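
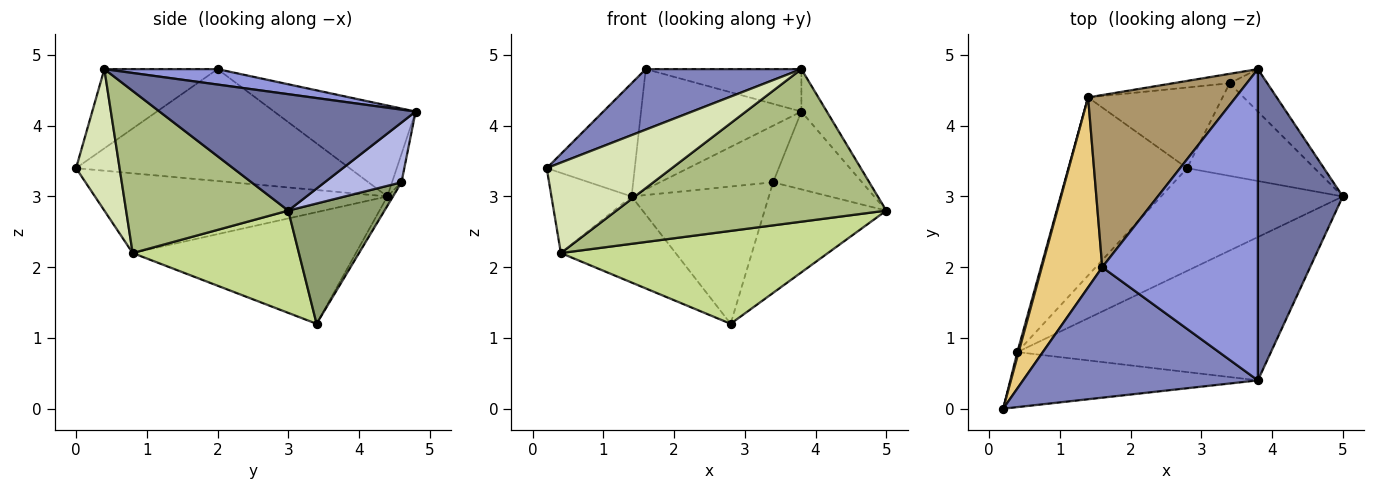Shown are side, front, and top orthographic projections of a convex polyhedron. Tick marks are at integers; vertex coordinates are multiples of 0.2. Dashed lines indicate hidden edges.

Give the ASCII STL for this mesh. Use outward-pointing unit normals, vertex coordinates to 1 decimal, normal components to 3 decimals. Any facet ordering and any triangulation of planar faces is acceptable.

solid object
 facet normal 0.805 0.080 0.587
  outer loop
   vertex 3.8 0.4 4.8
   vertex 5.0 3.0 2.8
   vertex 3.8 4.8 4.2
  endloop
 endfacet
 facet normal -0.293 -0.402 0.867
  outer loop
   vertex 1.6 2.0 4.8
   vertex 0.2 0.0 3.4
   vertex 3.8 0.4 4.8
  endloop
 endfacet
 facet normal 0.098 0.134 0.986
  outer loop
   vertex 1.6 2.0 4.8
   vertex 3.8 0.4 4.8
   vertex 3.8 4.8 4.2
  endloop
 endfacet
 facet normal 0.604 0.700 -0.382
  outer loop
   vertex 3.4 4.6 3.2
   vertex 3.8 4.8 4.2
   vertex 5.0 3.0 2.8
  endloop
 endfacet
 facet normal 0.518 0.656 -0.549
  outer loop
   vertex 3.4 4.6 3.2
   vertex 5.0 3.0 2.8
   vertex 2.8 3.4 1.2
  endloop
 endfacet
 facet normal 0.401 -0.668 -0.627
  outer loop
   vertex 0.4 0.8 2.2
   vertex 5.0 3.0 2.8
   vertex 3.8 0.4 4.8
  endloop
 endfacet
 facet normal 0.385 -0.619 -0.684
  outer loop
   vertex 0.4 0.8 2.2
   vertex 2.8 3.4 1.2
   vertex 5.0 3.0 2.8
  endloop
 endfacet
 facet normal 0.285 -0.819 -0.498
  outer loop
   vertex 0.4 0.8 2.2
   vertex 3.8 0.4 4.8
   vertex 0.2 0.0 3.4
  endloop
 endfacet
 facet normal -0.451 0.511 0.732
  outer loop
   vertex 1.4 4.4 3.0
   vertex 1.6 2.0 4.8
   vertex 3.8 4.8 4.2
  endloop
 endfacet
 facet normal -0.082 0.983 -0.164
  outer loop
   vertex 1.4 4.4 3.0
   vertex 3.8 4.8 4.2
   vertex 3.4 4.6 3.2
  endloop
 endfacet
 facet normal -0.847 0.272 0.457
  outer loop
   vertex 1.4 4.4 3.0
   vertex 0.2 0.0 3.4
   vertex 1.6 2.0 4.8
  endloop
 endfacet
 facet normal -0.964 0.264 0.016
  outer loop
   vertex 1.4 4.4 3.0
   vertex 0.4 0.8 2.2
   vertex 0.2 0.0 3.4
  endloop
 endfacet
 facet normal -0.036 0.862 -0.506
  outer loop
   vertex 1.4 4.4 3.0
   vertex 3.4 4.6 3.2
   vertex 2.8 3.4 1.2
  endloop
 endfacet
 facet normal -0.646 0.332 -0.687
  outer loop
   vertex 1.4 4.4 3.0
   vertex 2.8 3.4 1.2
   vertex 0.4 0.8 2.2
  endloop
 endfacet
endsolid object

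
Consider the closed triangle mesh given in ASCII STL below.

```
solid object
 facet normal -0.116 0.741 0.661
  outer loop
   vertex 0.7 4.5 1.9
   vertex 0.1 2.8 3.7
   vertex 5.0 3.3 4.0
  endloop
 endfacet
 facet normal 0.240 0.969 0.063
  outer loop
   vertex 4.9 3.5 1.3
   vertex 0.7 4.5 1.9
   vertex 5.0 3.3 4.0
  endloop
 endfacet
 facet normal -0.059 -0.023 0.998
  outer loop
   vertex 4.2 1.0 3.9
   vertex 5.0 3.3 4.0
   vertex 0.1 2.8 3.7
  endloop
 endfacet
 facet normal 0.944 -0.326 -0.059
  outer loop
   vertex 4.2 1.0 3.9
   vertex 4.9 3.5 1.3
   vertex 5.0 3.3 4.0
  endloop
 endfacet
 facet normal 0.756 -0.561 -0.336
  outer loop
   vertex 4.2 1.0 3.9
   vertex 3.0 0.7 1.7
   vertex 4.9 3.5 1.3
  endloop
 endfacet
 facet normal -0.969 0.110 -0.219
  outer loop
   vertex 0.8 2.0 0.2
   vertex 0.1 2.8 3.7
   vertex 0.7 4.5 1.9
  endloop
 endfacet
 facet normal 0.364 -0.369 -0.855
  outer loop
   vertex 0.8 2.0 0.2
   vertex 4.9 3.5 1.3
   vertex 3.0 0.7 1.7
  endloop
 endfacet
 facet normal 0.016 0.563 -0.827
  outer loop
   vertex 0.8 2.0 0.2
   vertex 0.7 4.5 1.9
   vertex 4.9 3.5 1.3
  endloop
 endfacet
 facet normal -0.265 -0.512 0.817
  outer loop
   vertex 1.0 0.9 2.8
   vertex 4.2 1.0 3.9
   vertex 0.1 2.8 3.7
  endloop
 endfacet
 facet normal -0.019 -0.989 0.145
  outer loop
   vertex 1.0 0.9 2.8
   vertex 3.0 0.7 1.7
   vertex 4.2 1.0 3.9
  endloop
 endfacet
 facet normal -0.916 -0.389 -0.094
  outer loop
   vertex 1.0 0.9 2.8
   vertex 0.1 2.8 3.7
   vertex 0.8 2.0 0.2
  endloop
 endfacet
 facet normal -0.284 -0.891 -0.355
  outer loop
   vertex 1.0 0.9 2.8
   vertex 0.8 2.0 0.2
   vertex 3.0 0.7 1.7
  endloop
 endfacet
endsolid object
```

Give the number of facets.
12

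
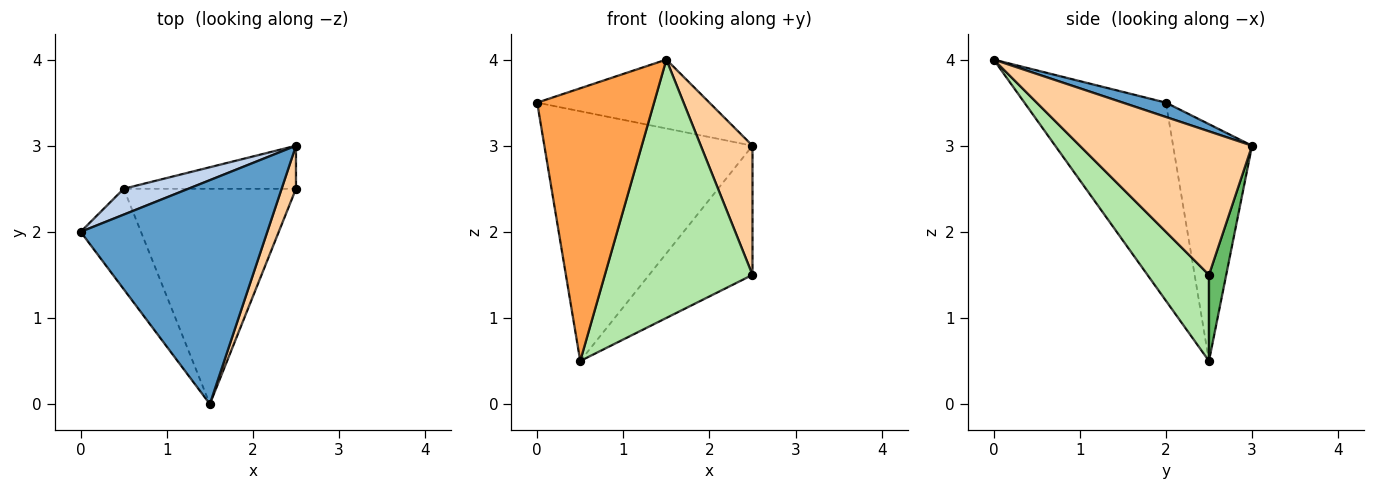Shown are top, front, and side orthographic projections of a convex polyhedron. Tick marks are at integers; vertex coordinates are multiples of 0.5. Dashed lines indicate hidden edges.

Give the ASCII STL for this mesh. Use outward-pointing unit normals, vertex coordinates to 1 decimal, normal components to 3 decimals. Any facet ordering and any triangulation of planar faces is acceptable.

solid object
 facet normal 0.073 0.293 0.953
  outer loop
   vertex 1.5 0.0 4.0
   vertex 2.5 3.0 3.0
   vertex 0.0 2.0 3.5
  endloop
 endfacet
 facet normal -0.353 0.931 0.096
  outer loop
   vertex 0.5 2.5 0.5
   vertex 0.0 2.0 3.5
   vertex 2.5 3.0 3.0
  endloop
 endfacet
 facet normal -0.751 -0.620 -0.228
  outer loop
   vertex 0.5 2.5 0.5
   vertex 1.5 0.0 4.0
   vertex 0.0 2.0 3.5
  endloop
 endfacet
 facet normal 0.953 -0.286 0.095
  outer loop
   vertex 2.5 2.5 1.5
   vertex 2.5 3.0 3.0
   vertex 1.5 0.0 4.0
  endloop
 endfacet
 facet normal 0.156 0.937 -0.312
  outer loop
   vertex 2.5 2.5 1.5
   vertex 0.5 2.5 0.5
   vertex 2.5 3.0 3.0
  endloop
 endfacet
 facet normal 0.305 -0.732 -0.610
  outer loop
   vertex 2.5 2.5 1.5
   vertex 1.5 0.0 4.0
   vertex 0.5 2.5 0.5
  endloop
 endfacet
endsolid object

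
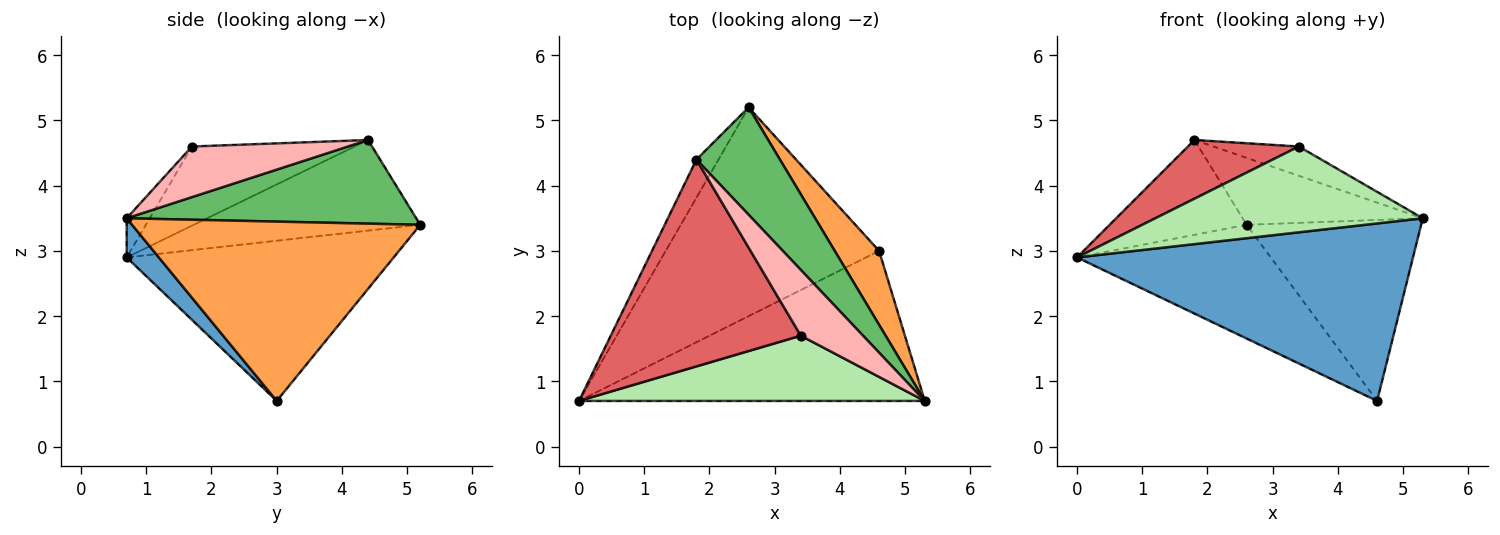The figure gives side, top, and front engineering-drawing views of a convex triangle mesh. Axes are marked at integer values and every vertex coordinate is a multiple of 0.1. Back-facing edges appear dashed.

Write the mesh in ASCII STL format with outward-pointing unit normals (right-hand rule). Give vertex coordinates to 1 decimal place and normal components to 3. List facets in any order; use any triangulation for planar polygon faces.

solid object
 facet normal 0.073 -0.762 -0.644
  outer loop
   vertex 4.6 3.0 0.7
   vertex 5.3 0.7 3.5
   vertex 0.0 0.7 2.9
  endloop
 endfacet
 facet normal -0.550 0.399 -0.733
  outer loop
   vertex 4.6 3.0 0.7
   vertex 0.0 0.7 2.9
   vertex 2.6 5.2 3.4
  endloop
 endfacet
 facet normal 0.837 0.507 0.207
  outer loop
   vertex 4.6 3.0 0.7
   vertex 2.6 5.2 3.4
   vertex 5.3 0.7 3.5
  endloop
 endfacet
 facet normal -0.838 0.507 -0.204
  outer loop
   vertex 1.8 4.4 4.7
   vertex 2.6 5.2 3.4
   vertex 0.0 0.7 2.9
  endloop
 endfacet
 facet normal 0.648 0.403 0.647
  outer loop
   vertex 1.8 4.4 4.7
   vertex 5.3 0.7 3.5
   vertex 2.6 5.2 3.4
  endloop
 endfacet
 facet normal -0.068 -0.794 0.604
  outer loop
   vertex 3.4 1.7 4.6
   vertex 0.0 0.7 2.9
   vertex 5.3 0.7 3.5
  endloop
 endfacet
 facet normal -0.372 -0.253 0.893
  outer loop
   vertex 3.4 1.7 4.6
   vertex 1.8 4.4 4.7
   vertex 0.0 0.7 2.9
  endloop
 endfacet
 facet normal 0.596 0.326 0.733
  outer loop
   vertex 3.4 1.7 4.6
   vertex 5.3 0.7 3.5
   vertex 1.8 4.4 4.7
  endloop
 endfacet
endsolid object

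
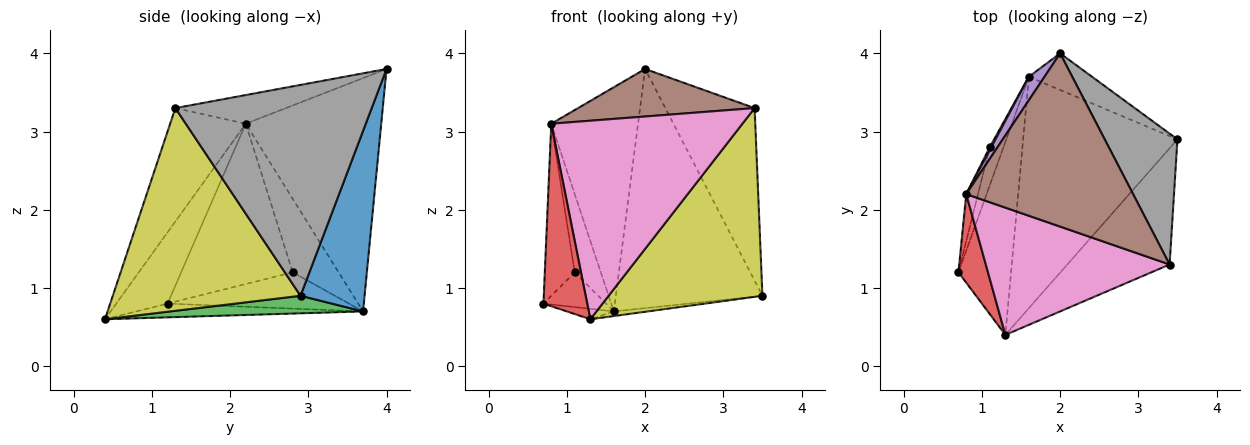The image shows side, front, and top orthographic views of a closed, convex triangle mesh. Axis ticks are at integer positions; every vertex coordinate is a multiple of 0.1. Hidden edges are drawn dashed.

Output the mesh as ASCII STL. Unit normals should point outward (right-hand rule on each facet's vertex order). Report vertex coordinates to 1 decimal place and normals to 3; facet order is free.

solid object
 facet normal 0.397 0.907 -0.139
  outer loop
   vertex 1.6 3.7 0.7
   vertex 2.0 4.0 3.8
   vertex 3.5 2.9 0.9
  endloop
 endfacet
 facet normal -0.252 0.052 -0.966
  outer loop
   vertex 1.6 3.7 0.7
   vertex 1.3 0.4 0.6
   vertex 0.7 1.2 0.8
  endloop
 endfacet
 facet normal 0.113 0.020 -0.993
  outer loop
   vertex 1.6 3.7 0.7
   vertex 3.5 2.9 0.9
   vertex 1.3 0.4 0.6
  endloop
 endfacet
 facet normal -0.725 -0.619 0.301
  outer loop
   vertex 0.8 2.2 3.1
   vertex 0.7 1.2 0.8
   vertex 1.3 0.4 0.6
  endloop
 endfacet
 facet normal -0.841 0.539 0.056
  outer loop
   vertex 0.8 2.2 3.1
   vertex 2.0 4.0 3.8
   vertex 1.6 3.7 0.7
  endloop
 endfacet
 facet normal -0.164 -0.261 0.951
  outer loop
   vertex 3.4 1.3 3.3
   vertex 2.0 4.0 3.8
   vertex 0.8 2.2 3.1
  endloop
 endfacet
 facet normal -0.316 -0.799 0.512
  outer loop
   vertex 3.4 1.3 3.3
   vertex 0.8 2.2 3.1
   vertex 1.3 0.4 0.6
  endloop
 endfacet
 facet normal 0.869 0.395 0.299
  outer loop
   vertex 3.4 1.3 3.3
   vertex 3.5 2.9 0.9
   vertex 2.0 4.0 3.8
  endloop
 endfacet
 facet normal 0.721 -0.590 -0.364
  outer loop
   vertex 3.4 1.3 3.3
   vertex 1.3 0.4 0.6
   vertex 3.5 2.9 0.9
  endloop
 endfacet
 facet normal -0.890 0.307 -0.338
  outer loop
   vertex 1.1 2.8 1.2
   vertex 1.6 3.7 0.7
   vertex 0.7 1.2 0.8
  endloop
 endfacet
 facet normal -0.963 0.258 -0.070
  outer loop
   vertex 1.1 2.8 1.2
   vertex 0.7 1.2 0.8
   vertex 0.8 2.2 3.1
  endloop
 endfacet
 facet normal -0.870 0.493 0.019
  outer loop
   vertex 1.1 2.8 1.2
   vertex 0.8 2.2 3.1
   vertex 1.6 3.7 0.7
  endloop
 endfacet
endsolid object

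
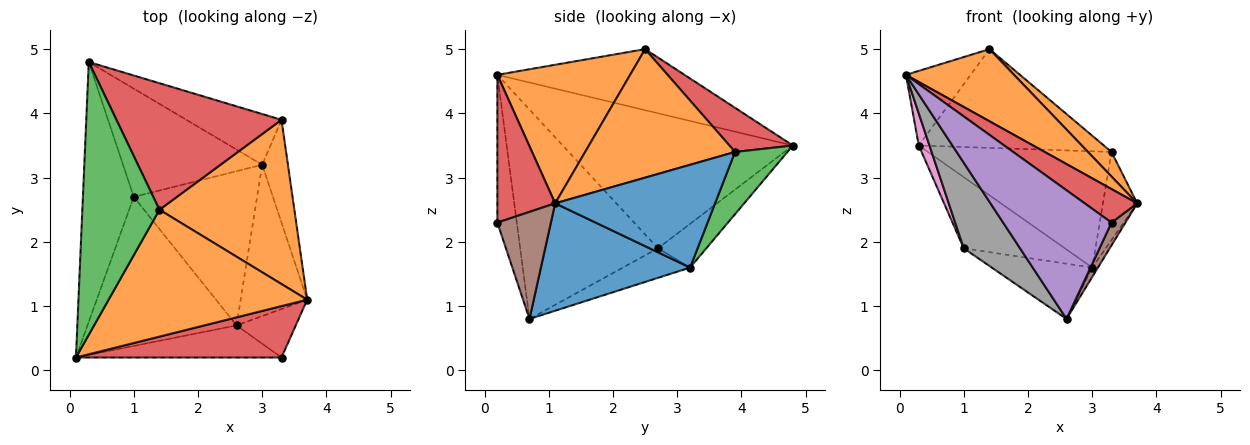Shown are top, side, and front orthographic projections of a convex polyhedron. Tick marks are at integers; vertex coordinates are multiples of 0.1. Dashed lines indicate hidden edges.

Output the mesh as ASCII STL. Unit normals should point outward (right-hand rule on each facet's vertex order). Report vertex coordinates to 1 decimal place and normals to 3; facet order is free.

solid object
 facet normal 0.850 0.033 -0.526
  outer loop
   vertex 3.0 3.2 1.6
   vertex 3.7 1.1 2.6
   vertex 2.6 0.7 0.8
  endloop
 endfacet
 facet normal 0.519 -0.422 0.743
  outer loop
   vertex 1.4 2.5 5.0
   vertex 0.1 0.2 4.6
   vertex 3.7 1.1 2.6
  endloop
 endfacet
 facet normal -0.607 0.210 0.767
  outer loop
   vertex 1.4 2.5 5.0
   vertex 0.3 4.8 3.5
   vertex 0.1 0.2 4.6
  endloop
 endfacet
 facet normal 0.516 -0.468 0.717
  outer loop
   vertex 3.3 0.2 2.3
   vertex 3.7 1.1 2.6
   vertex 0.1 0.2 4.6
  endloop
 endfacet
 facet normal -0.171 -0.956 -0.239
  outer loop
   vertex 3.3 0.2 2.3
   vertex 0.1 0.2 4.6
   vertex 2.6 0.7 0.8
  endloop
 endfacet
 facet normal 0.853 -0.222 -0.472
  outer loop
   vertex 3.3 0.2 2.3
   vertex 2.6 0.7 0.8
   vertex 3.7 1.1 2.6
  endloop
 endfacet
 facet normal -0.935 -0.044 -0.352
  outer loop
   vertex 1.0 2.7 1.9
   vertex 0.1 0.2 4.6
   vertex 0.3 4.8 3.5
  endloop
 endfacet
 facet normal -0.773 -0.316 -0.550
  outer loop
   vertex 1.0 2.7 1.9
   vertex 2.6 0.7 0.8
   vertex 0.1 0.2 4.6
  endloop
 endfacet
 facet normal -0.254 0.531 -0.808
  outer loop
   vertex 1.0 2.7 1.9
   vertex 0.3 4.8 3.5
   vertex 3.0 3.2 1.6
  endloop
 endfacet
 facet normal -0.220 0.329 -0.918
  outer loop
   vertex 1.0 2.7 1.9
   vertex 3.0 3.2 1.6
   vertex 2.6 0.7 0.8
  endloop
 endfacet
 facet normal 0.950 0.204 -0.237
  outer loop
   vertex 3.3 3.9 3.4
   vertex 3.7 1.1 2.6
   vertex 3.0 3.2 1.6
  endloop
 endfacet
 facet normal 0.686 -0.108 0.720
  outer loop
   vertex 3.3 3.9 3.4
   vertex 1.4 2.5 5.0
   vertex 3.7 1.1 2.6
  endloop
 endfacet
 facet normal 0.253 0.887 -0.387
  outer loop
   vertex 3.3 3.9 3.4
   vertex 3.0 3.2 1.6
   vertex 0.3 4.8 3.5
  endloop
 endfacet
 facet normal 0.206 0.602 0.772
  outer loop
   vertex 3.3 3.9 3.4
   vertex 0.3 4.8 3.5
   vertex 1.4 2.5 5.0
  endloop
 endfacet
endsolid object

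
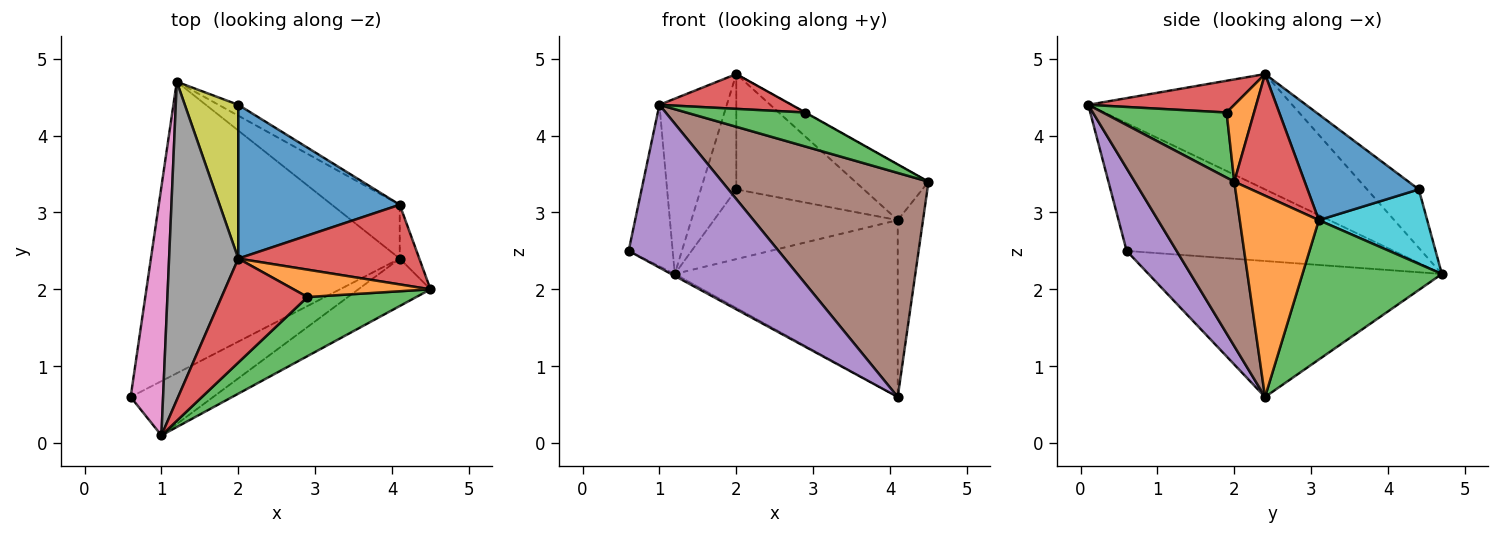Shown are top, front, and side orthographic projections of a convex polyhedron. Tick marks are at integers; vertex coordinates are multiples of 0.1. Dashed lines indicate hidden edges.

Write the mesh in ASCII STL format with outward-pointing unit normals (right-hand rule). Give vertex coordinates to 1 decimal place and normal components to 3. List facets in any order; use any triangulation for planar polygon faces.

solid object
 facet normal -0.479 0.006 -0.878
  outer loop
   vertex 4.1 2.4 0.6
   vertex 0.6 0.6 2.5
   vertex 1.2 4.7 2.2
  endloop
 endfacet
 facet normal 0.949 0.303 -0.092
  outer loop
   vertex 4.1 3.1 2.9
   vertex 4.5 2.0 3.4
   vertex 4.1 2.4 0.6
  endloop
 endfacet
 facet normal 0.513 0.821 -0.250
  outer loop
   vertex 4.1 3.1 2.9
   vertex 4.1 2.4 0.6
   vertex 1.2 4.7 2.2
  endloop
 endfacet
 facet normal 0.482 0.502 0.718
  outer loop
   vertex 4.1 3.1 2.9
   vertex 2.0 2.4 4.8
   vertex 4.5 2.0 3.4
  endloop
 endfacet
 facet normal 0.302 -0.905 -0.302
  outer loop
   vertex 1.0 0.1 4.4
   vertex 0.6 0.6 2.5
   vertex 4.1 2.4 0.6
  endloop
 endfacet
 facet normal 0.427 -0.885 -0.187
  outer loop
   vertex 1.0 0.1 4.4
   vertex 4.1 2.4 0.6
   vertex 4.5 2.0 3.4
  endloop
 endfacet
 facet normal -0.957 0.158 0.243
  outer loop
   vertex 1.0 0.1 4.4
   vertex 1.2 4.7 2.2
   vertex 0.6 0.6 2.5
  endloop
 endfacet
 facet normal -0.825 0.273 0.495
  outer loop
   vertex 1.0 0.1 4.4
   vertex 2.0 2.4 4.8
   vertex 1.2 4.7 2.2
  endloop
 endfacet
 facet normal -0.659 0.452 0.602
  outer loop
   vertex 2.0 4.4 3.3
   vertex 1.2 4.7 2.2
   vertex 2.0 2.4 4.8
  endloop
 endfacet
 facet normal 0.503 0.854 -0.133
  outer loop
   vertex 2.0 4.4 3.3
   vertex 4.1 3.1 2.9
   vertex 1.2 4.7 2.2
  endloop
 endfacet
 facet normal 0.464 0.531 0.709
  outer loop
   vertex 2.0 4.4 3.3
   vertex 2.0 2.4 4.8
   vertex 4.1 3.1 2.9
  endloop
 endfacet
 facet normal 0.490 0.010 0.872
  outer loop
   vertex 2.9 1.9 4.3
   vertex 4.5 2.0 3.4
   vertex 2.0 2.4 4.8
  endloop
 endfacet
 facet normal 0.460 -0.443 0.769
  outer loop
   vertex 2.9 1.9 4.3
   vertex 1.0 0.1 4.4
   vertex 4.5 2.0 3.4
  endloop
 endfacet
 facet normal 0.331 -0.299 0.895
  outer loop
   vertex 2.9 1.9 4.3
   vertex 2.0 2.4 4.8
   vertex 1.0 0.1 4.4
  endloop
 endfacet
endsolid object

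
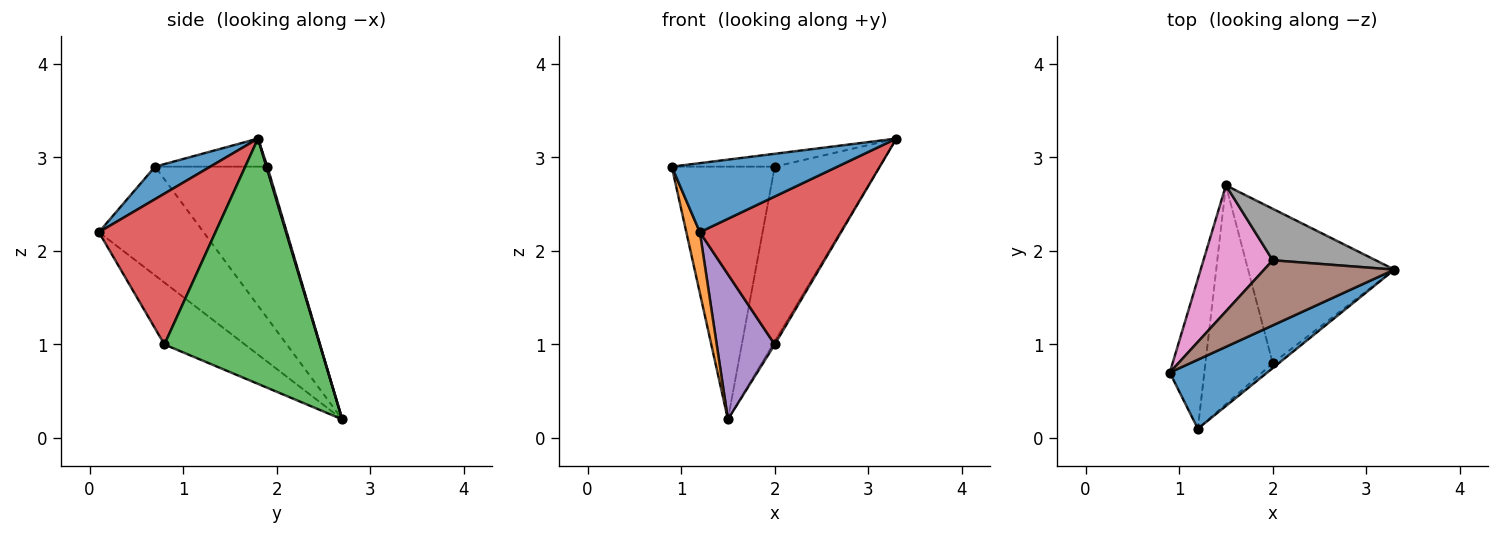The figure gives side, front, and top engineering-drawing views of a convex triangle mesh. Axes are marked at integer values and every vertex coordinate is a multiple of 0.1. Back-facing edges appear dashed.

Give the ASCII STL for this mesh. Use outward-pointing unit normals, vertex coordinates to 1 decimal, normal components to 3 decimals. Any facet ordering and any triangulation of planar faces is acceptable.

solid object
 facet normal 0.229 -0.688 0.688
  outer loop
   vertex 1.2 0.1 2.2
   vertex 3.3 1.8 3.2
   vertex 0.9 0.7 2.9
  endloop
 endfacet
 facet normal -0.946 -0.122 -0.301
  outer loop
   vertex 1.2 0.1 2.2
   vertex 0.9 0.7 2.9
   vertex 1.5 2.7 0.2
  endloop
 endfacet
 facet normal 0.859 0.010 -0.512
  outer loop
   vertex 2.0 0.8 1.0
   vertex 1.5 2.7 0.2
   vertex 3.3 1.8 3.2
  endloop
 endfacet
 facet normal 0.636 -0.771 -0.026
  outer loop
   vertex 2.0 0.8 1.0
   vertex 3.3 1.8 3.2
   vertex 1.2 0.1 2.2
  endloop
 endfacet
 facet normal -0.608 -0.439 -0.661
  outer loop
   vertex 2.0 0.8 1.0
   vertex 1.2 0.1 2.2
   vertex 1.5 2.7 0.2
  endloop
 endfacet
 facet normal -0.207 0.190 0.960
  outer loop
   vertex 2.0 1.9 2.9
   vertex 0.9 0.7 2.9
   vertex 3.3 1.8 3.2
  endloop
 endfacet
 facet normal -0.699 0.640 0.319
  outer loop
   vertex 2.0 1.9 2.9
   vertex 1.5 2.7 0.2
   vertex 0.9 0.7 2.9
  endloop
 endfacet
 facet normal 0.009 0.959 0.283
  outer loop
   vertex 2.0 1.9 2.9
   vertex 3.3 1.8 3.2
   vertex 1.5 2.7 0.2
  endloop
 endfacet
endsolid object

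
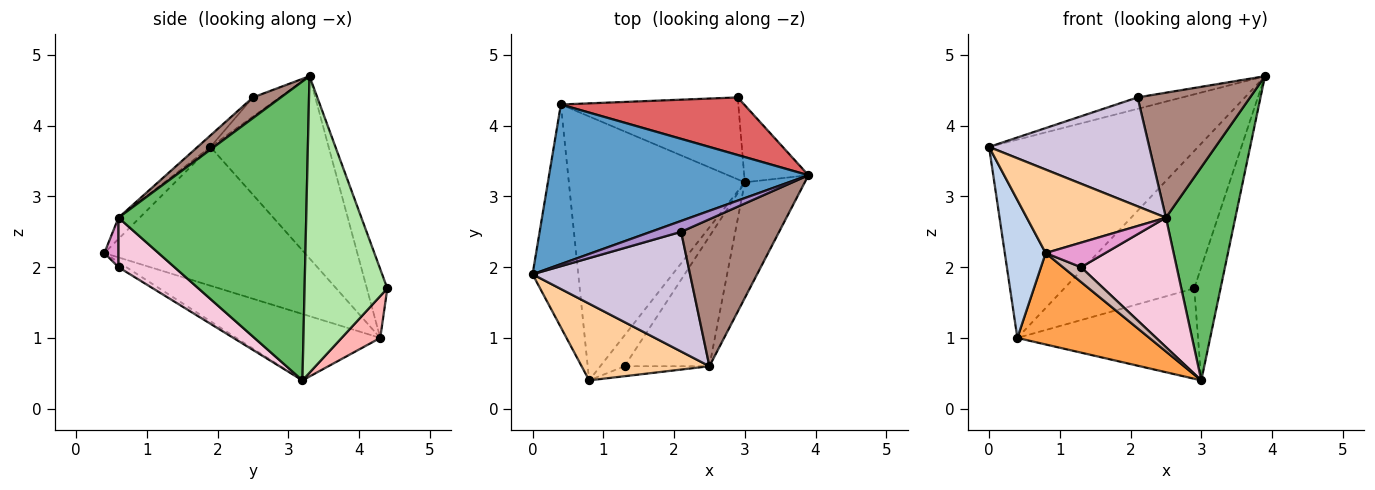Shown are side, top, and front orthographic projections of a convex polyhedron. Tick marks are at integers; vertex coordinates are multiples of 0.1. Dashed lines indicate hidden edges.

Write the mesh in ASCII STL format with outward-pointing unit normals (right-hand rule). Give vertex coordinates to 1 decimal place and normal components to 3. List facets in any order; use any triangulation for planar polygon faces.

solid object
 facet normal -0.403 0.713 0.574
  outer loop
   vertex 0.4 4.3 1.0
   vertex 0.0 1.9 3.7
   vertex 3.9 3.3 4.7
  endloop
 endfacet
 facet normal -0.932 -0.190 -0.307
  outer loop
   vertex 0.4 4.3 1.0
   vertex 0.8 0.4 2.2
   vertex 0.0 1.9 3.7
  endloop
 endfacet
 facet normal -0.336 -0.308 -0.890
  outer loop
   vertex 0.4 4.3 1.0
   vertex 3.0 3.2 0.4
   vertex 0.8 0.4 2.2
  endloop
 endfacet
 facet normal -0.112 -0.732 0.672
  outer loop
   vertex 2.5 0.6 2.7
   vertex 0.0 1.9 3.7
   vertex 0.8 0.4 2.2
  endloop
 endfacet
 facet normal 0.922 -0.341 -0.185
  outer loop
   vertex 2.5 0.6 2.7
   vertex 3.0 3.2 0.4
   vertex 3.9 3.3 4.7
  endloop
 endfacet
 facet normal 0.933 0.297 -0.202
  outer loop
   vertex 2.9 4.4 1.7
   vertex 3.9 3.3 4.7
   vertex 3.0 3.2 0.4
  endloop
 endfacet
 facet normal -0.144 0.913 0.383
  outer loop
   vertex 2.9 4.4 1.7
   vertex 0.4 4.3 1.0
   vertex 3.9 3.3 4.7
  endloop
 endfacet
 facet normal 0.156 0.732 -0.663
  outer loop
   vertex 2.9 4.4 1.7
   vertex 3.0 3.2 0.4
   vertex 0.4 4.3 1.0
  endloop
 endfacet
 facet normal -0.400 0.664 0.632
  outer loop
   vertex 2.1 2.5 4.4
   vertex 3.9 3.3 4.7
   vertex 0.0 1.9 3.7
  endloop
 endfacet
 facet normal -0.054 -0.672 0.738
  outer loop
   vertex 2.1 2.5 4.4
   vertex 0.0 1.9 3.7
   vertex 2.5 0.6 2.7
  endloop
 endfacet
 facet normal 0.159 -0.640 0.752
  outer loop
   vertex 2.1 2.5 4.4
   vertex 2.5 0.6 2.7
   vertex 3.9 3.3 4.7
  endloop
 endfacet
 facet normal -0.185 -0.425 -0.886
  outer loop
   vertex 1.3 0.6 2.0
   vertex 0.8 0.4 2.2
   vertex 3.0 3.2 0.4
  endloop
 endfacet
 facet normal 0.215 -0.905 -0.368
  outer loop
   vertex 1.3 0.6 2.0
   vertex 2.5 0.6 2.7
   vertex 0.8 0.4 2.2
  endloop
 endfacet
 facet normal 0.382 -0.652 -0.655
  outer loop
   vertex 1.3 0.6 2.0
   vertex 3.0 3.2 0.4
   vertex 2.5 0.6 2.7
  endloop
 endfacet
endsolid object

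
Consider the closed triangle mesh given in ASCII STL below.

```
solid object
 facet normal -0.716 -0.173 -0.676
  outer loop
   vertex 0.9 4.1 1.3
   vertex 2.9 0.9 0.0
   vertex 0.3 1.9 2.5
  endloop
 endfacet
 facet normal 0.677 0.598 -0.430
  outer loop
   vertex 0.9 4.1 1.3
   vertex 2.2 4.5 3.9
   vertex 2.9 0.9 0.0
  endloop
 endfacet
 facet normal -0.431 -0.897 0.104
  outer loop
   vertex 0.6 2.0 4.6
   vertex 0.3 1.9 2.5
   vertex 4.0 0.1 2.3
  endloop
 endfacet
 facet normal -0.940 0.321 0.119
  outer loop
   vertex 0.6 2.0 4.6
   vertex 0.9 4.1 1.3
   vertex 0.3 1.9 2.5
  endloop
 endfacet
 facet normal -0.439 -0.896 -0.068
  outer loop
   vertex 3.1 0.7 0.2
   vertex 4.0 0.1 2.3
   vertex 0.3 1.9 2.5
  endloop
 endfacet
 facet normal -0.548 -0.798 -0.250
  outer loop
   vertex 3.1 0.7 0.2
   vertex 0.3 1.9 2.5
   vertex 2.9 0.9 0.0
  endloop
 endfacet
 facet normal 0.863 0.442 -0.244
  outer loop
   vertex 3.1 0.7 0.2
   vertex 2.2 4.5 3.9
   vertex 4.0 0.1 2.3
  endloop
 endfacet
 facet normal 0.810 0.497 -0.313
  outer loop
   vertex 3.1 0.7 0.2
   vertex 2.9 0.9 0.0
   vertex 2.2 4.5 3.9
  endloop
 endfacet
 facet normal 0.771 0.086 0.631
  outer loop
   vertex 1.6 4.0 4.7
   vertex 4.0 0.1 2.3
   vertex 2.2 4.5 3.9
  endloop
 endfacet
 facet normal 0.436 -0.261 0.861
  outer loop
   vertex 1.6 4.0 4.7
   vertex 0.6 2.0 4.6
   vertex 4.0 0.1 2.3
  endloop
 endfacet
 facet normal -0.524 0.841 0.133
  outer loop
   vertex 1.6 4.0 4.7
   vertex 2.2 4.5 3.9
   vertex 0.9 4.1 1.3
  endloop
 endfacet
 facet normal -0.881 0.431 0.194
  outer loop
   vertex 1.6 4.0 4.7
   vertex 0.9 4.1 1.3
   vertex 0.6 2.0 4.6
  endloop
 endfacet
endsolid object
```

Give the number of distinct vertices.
8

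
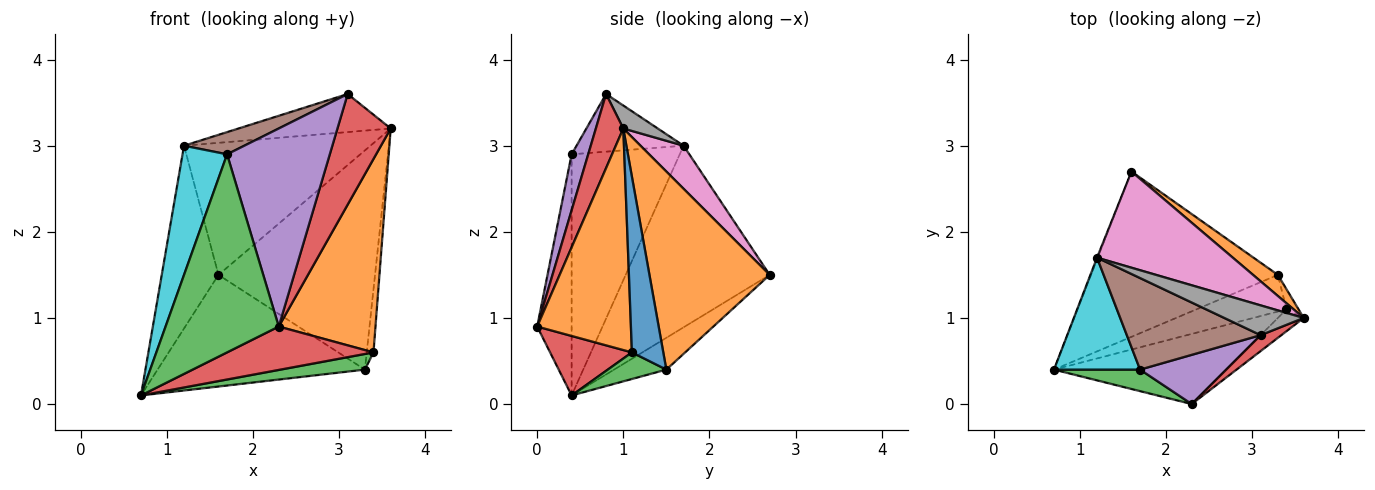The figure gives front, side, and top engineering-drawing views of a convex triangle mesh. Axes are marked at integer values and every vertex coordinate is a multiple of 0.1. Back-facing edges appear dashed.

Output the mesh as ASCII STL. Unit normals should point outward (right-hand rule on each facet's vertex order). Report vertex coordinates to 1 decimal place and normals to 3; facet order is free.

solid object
 facet normal -0.140 0.554 -0.821
  outer loop
   vertex 3.3 1.5 0.4
   vertex 0.7 0.4 0.1
   vertex 1.6 2.7 1.5
  endloop
 endfacet
 facet normal 0.607 0.791 0.076
  outer loop
   vertex 3.3 1.5 0.4
   vertex 1.6 2.7 1.5
   vertex 3.6 1.0 3.2
  endloop
 endfacet
 facet normal -0.290 -0.952 0.103
  outer loop
   vertex 2.3 0.0 0.9
   vertex 1.7 0.4 2.9
   vertex 0.7 0.4 0.1
  endloop
 endfacet
 facet normal 0.454 -0.882 0.127
  outer loop
   vertex 2.3 0.0 0.9
   vertex 3.6 1.0 3.2
   vertex 3.1 0.8 3.6
  endloop
 endfacet
 facet normal 0.155 -0.959 0.238
  outer loop
   vertex 2.3 0.0 0.9
   vertex 3.1 0.8 3.6
   vertex 1.7 0.4 2.9
  endloop
 endfacet
 facet normal -0.386 -0.217 0.896
  outer loop
   vertex 1.2 1.7 3.0
   vertex 1.7 0.4 2.9
   vertex 3.1 0.8 3.6
  endloop
 endfacet
 facet normal 0.184 0.795 0.579
  outer loop
   vertex 1.2 1.7 3.0
   vertex 3.6 1.0 3.2
   vertex 1.6 2.7 1.5
  endloop
 endfacet
 facet normal 0.176 0.775 0.607
  outer loop
   vertex 1.2 1.7 3.0
   vertex 3.1 0.8 3.6
   vertex 3.6 1.0 3.2
  endloop
 endfacet
 facet normal -0.930 0.366 -0.004
  outer loop
   vertex 1.2 1.7 3.0
   vertex 1.6 2.7 1.5
   vertex 0.7 0.4 0.1
  endloop
 endfacet
 facet normal -0.878 -0.362 0.314
  outer loop
   vertex 1.2 1.7 3.0
   vertex 0.7 0.4 0.1
   vertex 1.7 0.4 2.9
  endloop
 endfacet
 facet normal 0.975 0.210 -0.067
  outer loop
   vertex 3.4 1.1 0.6
   vertex 3.3 1.5 0.4
   vertex 3.6 1.0 3.2
  endloop
 endfacet
 facet normal 0.694 -0.716 -0.081
  outer loop
   vertex 3.4 1.1 0.6
   vertex 3.6 1.0 3.2
   vertex 2.3 0.0 0.9
  endloop
 endfacet
 facet normal 0.262 -0.378 -0.888
  outer loop
   vertex 3.4 1.1 0.6
   vertex 0.7 0.4 0.1
   vertex 3.3 1.5 0.4
  endloop
 endfacet
 facet normal 0.282 -0.504 -0.816
  outer loop
   vertex 3.4 1.1 0.6
   vertex 2.3 0.0 0.9
   vertex 0.7 0.4 0.1
  endloop
 endfacet
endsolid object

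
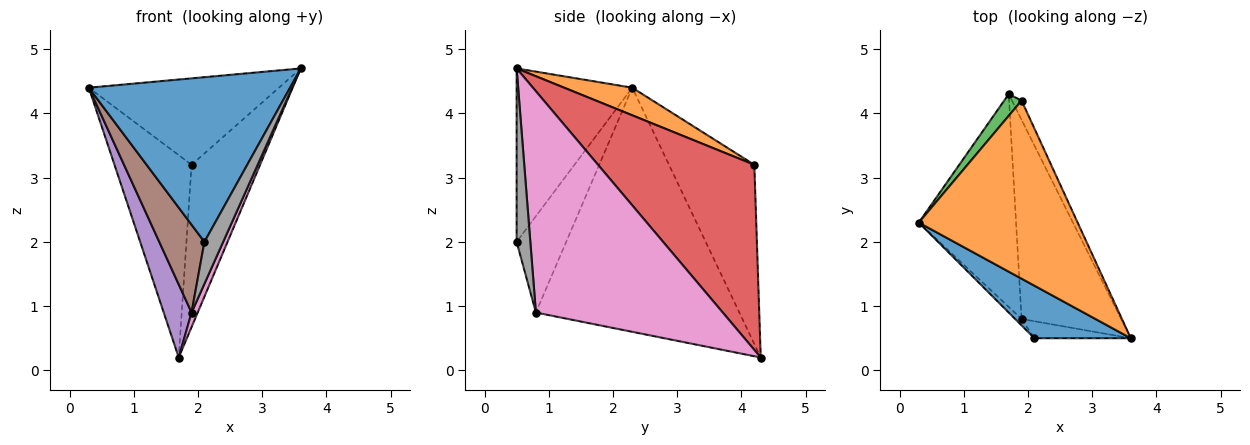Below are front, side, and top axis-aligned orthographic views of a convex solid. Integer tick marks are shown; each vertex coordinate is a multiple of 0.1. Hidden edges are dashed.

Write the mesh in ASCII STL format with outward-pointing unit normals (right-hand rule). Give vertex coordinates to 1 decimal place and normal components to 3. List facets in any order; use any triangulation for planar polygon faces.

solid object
 facet normal -0.480 -0.836 0.267
  outer loop
   vertex 2.1 0.5 2.0
   vertex 3.6 0.5 4.7
   vertex 0.3 2.3 4.4
  endloop
 endfacet
 facet normal 0.154 0.431 0.889
  outer loop
   vertex 1.9 4.2 3.2
   vertex 0.3 2.3 4.4
   vertex 3.6 0.5 4.7
  endloop
 endfacet
 facet normal -0.740 0.669 0.072
  outer loop
   vertex 1.9 4.2 3.2
   vertex 1.7 4.3 0.2
   vertex 0.3 2.3 4.4
  endloop
 endfacet
 facet normal 0.915 0.401 -0.048
  outer loop
   vertex 1.9 4.2 3.2
   vertex 3.6 0.5 4.7
   vertex 1.7 4.3 0.2
  endloop
 endfacet
 facet normal -0.922 -0.126 -0.367
  outer loop
   vertex 1.9 0.8 0.9
   vertex 0.3 2.3 4.4
   vertex 1.7 4.3 0.2
  endloop
 endfacet
 facet normal -0.738 -0.673 -0.049
  outer loop
   vertex 1.9 0.8 0.9
   vertex 2.1 0.5 2.0
   vertex 0.3 2.3 4.4
  endloop
 endfacet
 facet normal 0.912 -0.030 -0.410
  outer loop
   vertex 1.9 0.8 0.9
   vertex 1.7 4.3 0.2
   vertex 3.6 0.5 4.7
  endloop
 endfacet
 facet normal 0.560 -0.768 -0.311
  outer loop
   vertex 1.9 0.8 0.9
   vertex 3.6 0.5 4.7
   vertex 2.1 0.5 2.0
  endloop
 endfacet
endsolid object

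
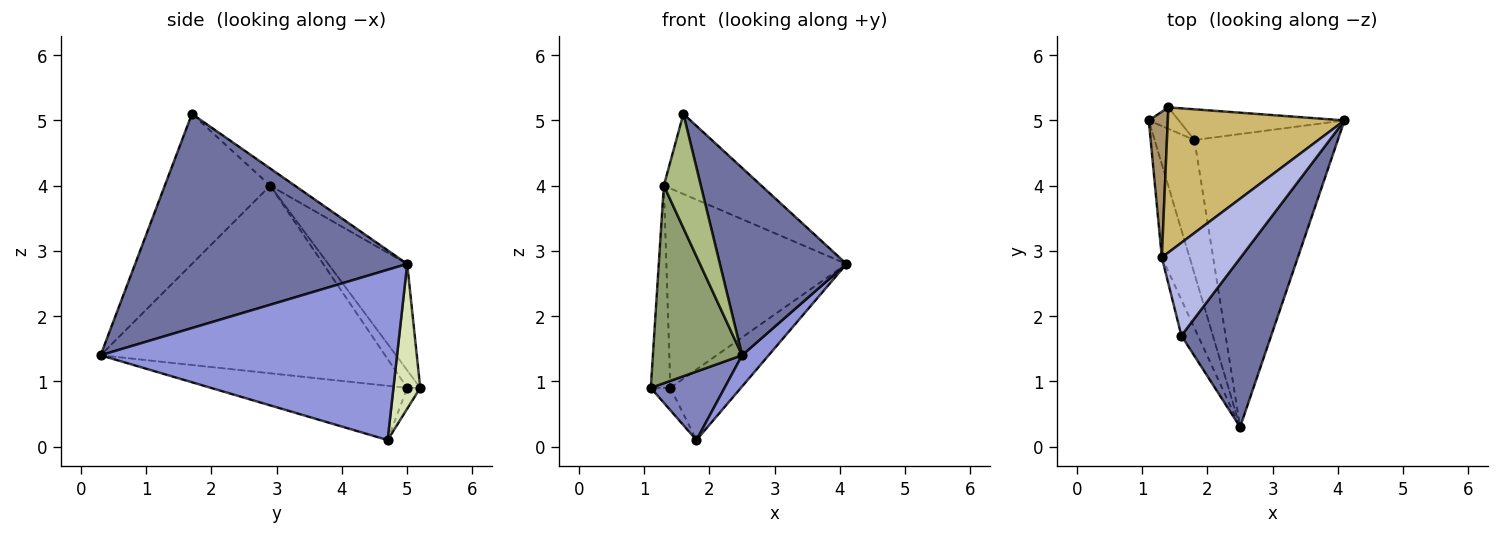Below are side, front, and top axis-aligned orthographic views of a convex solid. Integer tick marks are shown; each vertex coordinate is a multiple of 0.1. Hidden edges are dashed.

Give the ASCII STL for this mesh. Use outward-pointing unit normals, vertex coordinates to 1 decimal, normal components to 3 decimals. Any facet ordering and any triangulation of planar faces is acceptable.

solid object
 facet normal 0.847 -0.394 0.355
  outer loop
   vertex 1.6 1.7 5.1
   vertex 2.5 0.3 1.4
   vertex 4.1 5.0 2.8
  endloop
 endfacet
 facet normal -0.771 -0.290 -0.566
  outer loop
   vertex 1.8 4.7 0.1
   vertex 2.5 0.3 1.4
   vertex 1.1 5.0 0.9
  endloop
 endfacet
 facet normal 0.763 -0.068 -0.643
  outer loop
   vertex 1.8 4.7 0.1
   vertex 4.1 5.0 2.8
   vertex 2.5 0.3 1.4
  endloop
 endfacet
 facet normal -0.163 0.644 0.747
  outer loop
   vertex 1.3 2.9 4.0
   vertex 1.6 1.7 5.1
   vertex 4.1 5.0 2.8
  endloop
 endfacet
 facet normal -0.945 -0.296 -0.140
  outer loop
   vertex 1.3 2.9 4.0
   vertex 1.1 5.0 0.9
   vertex 2.5 0.3 1.4
  endloop
 endfacet
 facet normal -0.938 -0.330 -0.104
  outer loop
   vertex 1.3 2.9 4.0
   vertex 2.5 0.3 1.4
   vertex 1.6 1.7 5.1
  endloop
 endfacet
 facet normal -0.434 0.651 -0.623
  outer loop
   vertex 1.4 5.2 0.9
   vertex 1.8 4.7 0.1
   vertex 1.1 5.0 0.9
  endloop
 endfacet
 facet normal 0.329 0.866 -0.377
  outer loop
   vertex 1.4 5.2 0.9
   vertex 4.1 5.0 2.8
   vertex 1.8 4.7 0.1
  endloop
 endfacet
 facet normal -0.476 0.714 0.514
  outer loop
   vertex 1.4 5.2 0.9
   vertex 1.1 5.0 0.9
   vertex 1.3 2.9 4.0
  endloop
 endfacet
 facet normal -0.334 0.762 0.555
  outer loop
   vertex 1.4 5.2 0.9
   vertex 1.3 2.9 4.0
   vertex 4.1 5.0 2.8
  endloop
 endfacet
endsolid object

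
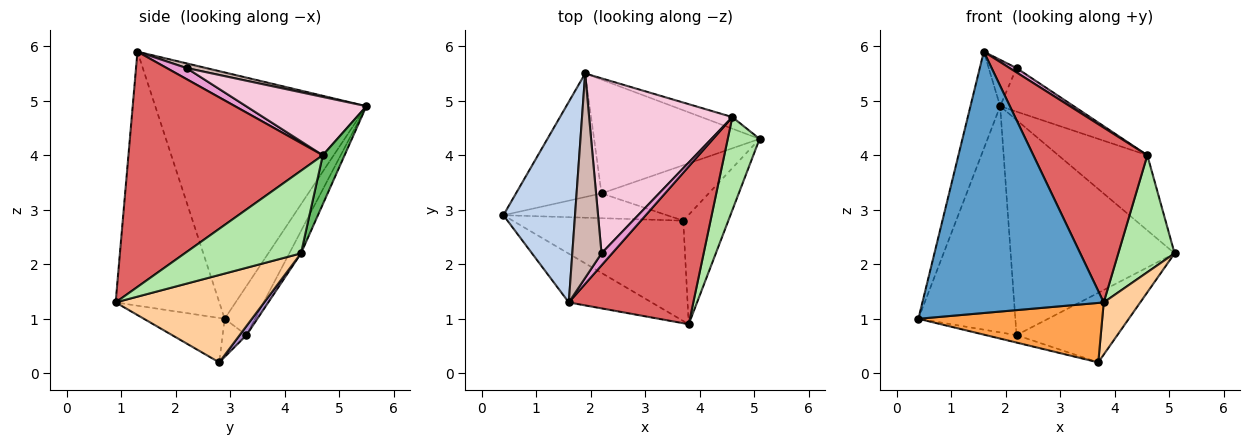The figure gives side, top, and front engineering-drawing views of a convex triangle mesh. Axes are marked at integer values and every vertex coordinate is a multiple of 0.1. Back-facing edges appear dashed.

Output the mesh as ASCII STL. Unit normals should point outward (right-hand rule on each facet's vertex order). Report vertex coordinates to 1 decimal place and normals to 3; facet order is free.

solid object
 facet normal -0.490 -0.857 -0.160
  outer loop
   vertex 1.6 1.3 5.9
   vertex 0.4 2.9 1.0
   vertex 3.8 0.9 1.3
  endloop
 endfacet
 facet normal -0.952 0.134 0.277
  outer loop
   vertex 1.9 5.5 4.9
   vertex 0.4 2.9 1.0
   vertex 1.6 1.3 5.9
  endloop
 endfacet
 facet normal -0.219 -0.498 -0.839
  outer loop
   vertex 3.7 2.8 0.2
   vertex 3.8 0.9 1.3
   vertex 0.4 2.9 1.0
  endloop
 endfacet
 facet normal 0.868 -0.213 -0.448
  outer loop
   vertex 3.7 2.8 0.2
   vertex 5.1 4.3 2.2
   vertex 3.8 0.9 1.3
  endloop
 endfacet
 facet normal 0.235 0.961 -0.148
  outer loop
   vertex 4.6 4.7 4.0
   vertex 5.1 4.3 2.2
   vertex 1.9 5.5 4.9
  endloop
 endfacet
 facet normal 0.850 -0.412 0.328
  outer loop
   vertex 4.6 4.7 4.0
   vertex 3.8 0.9 1.3
   vertex 5.1 4.3 2.2
  endloop
 endfacet
 facet normal 0.785 -0.460 0.415
  outer loop
   vertex 4.6 4.7 4.0
   vertex 1.6 1.3 5.9
   vertex 3.8 0.9 1.3
  endloop
 endfacet
 facet normal -0.218 0.280 -0.935
  outer loop
   vertex 2.2 3.3 0.7
   vertex 3.7 2.8 0.2
   vertex 0.4 2.9 1.0
  endloop
 endfacet
 facet normal 0.053 0.781 -0.623
  outer loop
   vertex 2.2 3.3 0.7
   vertex 5.1 4.3 2.2
   vertex 3.7 2.8 0.2
  endloop
 endfacet
 facet normal -0.265 0.846 -0.462
  outer loop
   vertex 2.2 3.3 0.7
   vertex 0.4 2.9 1.0
   vertex 1.9 5.5 4.9
  endloop
 endfacet
 facet normal -0.063 0.882 -0.467
  outer loop
   vertex 2.2 3.3 0.7
   vertex 1.9 5.5 4.9
   vertex 5.1 4.3 2.2
  endloop
 endfacet
 facet normal 0.154 0.218 0.964
  outer loop
   vertex 2.2 2.2 5.6
   vertex 1.9 5.5 4.9
   vertex 1.6 1.3 5.9
  endloop
 endfacet
 facet normal 0.701 -0.244 0.670
  outer loop
   vertex 2.2 2.2 5.6
   vertex 1.6 1.3 5.9
   vertex 4.6 4.7 4.0
  endloop
 endfacet
 facet normal 0.367 0.225 0.902
  outer loop
   vertex 2.2 2.2 5.6
   vertex 4.6 4.7 4.0
   vertex 1.9 5.5 4.9
  endloop
 endfacet
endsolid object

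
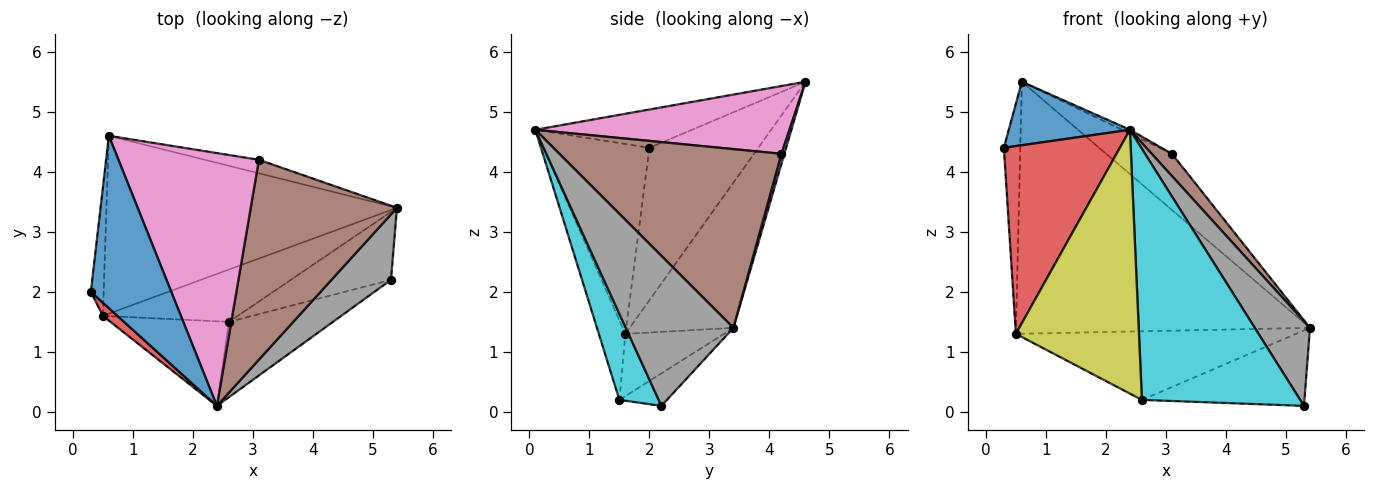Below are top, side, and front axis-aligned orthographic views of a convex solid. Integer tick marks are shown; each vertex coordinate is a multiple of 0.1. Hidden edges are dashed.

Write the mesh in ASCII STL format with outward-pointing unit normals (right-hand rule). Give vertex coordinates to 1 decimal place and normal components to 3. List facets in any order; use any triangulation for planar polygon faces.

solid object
 facet normal -0.408 -0.315 0.857
  outer loop
   vertex 2.4 0.1 4.7
   vertex 0.6 4.6 5.5
   vertex 0.3 2.0 4.4
  endloop
 endfacet
 facet normal -0.985 0.149 -0.083
  outer loop
   vertex 0.5 1.6 1.3
   vertex 0.3 2.0 4.4
   vertex 0.6 4.6 5.5
  endloop
 endfacet
 facet normal -0.277 0.785 -0.554
  outer loop
   vertex 0.5 1.6 1.3
   vertex 0.6 4.6 5.5
   vertex 5.4 3.4 1.4
  endloop
 endfacet
 facet normal -0.674 -0.737 0.052
  outer loop
   vertex 0.5 1.6 1.3
   vertex 2.4 0.1 4.7
   vertex 0.3 2.0 4.4
  endloop
 endfacet
 facet normal 0.043 0.971 -0.234
  outer loop
   vertex 3.1 4.2 4.3
   vertex 5.4 3.4 1.4
   vertex 0.6 4.6 5.5
  endloop
 endfacet
 facet normal 0.772 -0.070 0.632
  outer loop
   vertex 3.1 4.2 4.3
   vertex 2.4 0.1 4.7
   vertex 5.4 3.4 1.4
  endloop
 endfacet
 facet normal 0.434 0.014 0.901
  outer loop
   vertex 3.1 4.2 4.3
   vertex 0.6 4.6 5.5
   vertex 2.4 0.1 4.7
  endloop
 endfacet
 facet normal 0.839 -0.430 0.333
  outer loop
   vertex 5.3 2.2 0.1
   vertex 5.4 3.4 1.4
   vertex 2.4 0.1 4.7
  endloop
 endfacet
 facet normal -0.201 -0.933 -0.299
  outer loop
   vertex 2.6 1.5 0.2
   vertex 2.4 0.1 4.7
   vertex 0.5 1.6 1.3
  endloop
 endfacet
 facet normal 0.231 -0.932 -0.280
  outer loop
   vertex 2.6 1.5 0.2
   vertex 5.3 2.2 0.1
   vertex 2.4 0.1 4.7
  endloop
 endfacet
 facet normal -0.269 0.766 -0.584
  outer loop
   vertex 2.6 1.5 0.2
   vertex 0.5 1.6 1.3
   vertex 5.4 3.4 1.4
  endloop
 endfacet
 facet normal -0.212 0.726 -0.654
  outer loop
   vertex 2.6 1.5 0.2
   vertex 5.4 3.4 1.4
   vertex 5.3 2.2 0.1
  endloop
 endfacet
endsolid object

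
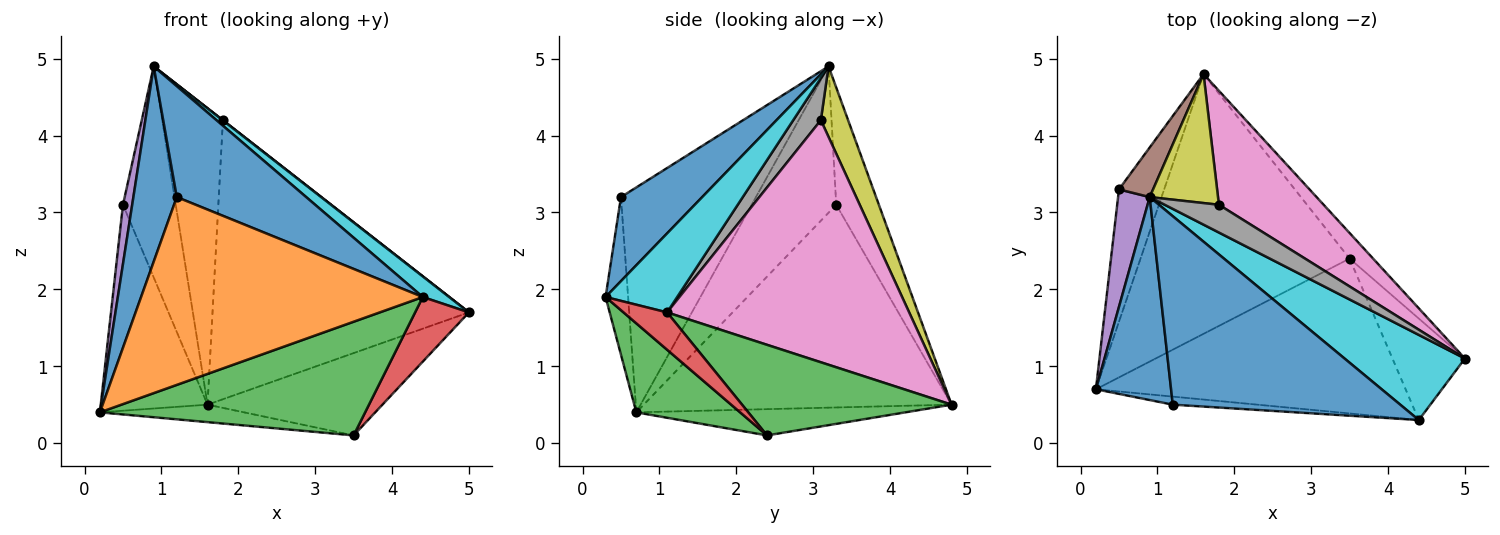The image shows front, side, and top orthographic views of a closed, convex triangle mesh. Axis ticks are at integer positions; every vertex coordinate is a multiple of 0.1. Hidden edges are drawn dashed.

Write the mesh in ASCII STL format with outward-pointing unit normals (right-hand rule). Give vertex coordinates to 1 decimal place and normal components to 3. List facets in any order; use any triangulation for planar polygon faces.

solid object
 facet normal -0.907 -0.292 0.303
  outer loop
   vertex 1.2 0.5 3.2
   vertex 0.9 3.2 4.9
   vertex 0.2 0.7 0.4
  endloop
 endfacet
 facet normal -0.124 0.067 -0.990
  outer loop
   vertex 3.5 2.4 0.1
   vertex 0.2 0.7 0.4
   vertex 1.6 4.8 0.5
  endloop
 endfacet
 facet normal 0.753 0.629 -0.195
  outer loop
   vertex 3.5 2.4 0.1
   vertex 1.6 4.8 0.5
   vertex 5.0 1.1 1.7
  endloop
 endfacet
 facet normal -0.924 0.321 -0.206
  outer loop
   vertex 0.5 3.3 3.1
   vertex 1.6 4.8 0.5
   vertex 0.2 0.7 0.4
  endloop
 endfacet
 facet normal -0.972 -0.106 0.210
  outer loop
   vertex 0.5 3.3 3.1
   vertex 0.2 0.7 0.4
   vertex 0.9 3.2 4.9
  endloop
 endfacet
 facet normal -0.618 0.765 0.180
  outer loop
   vertex 0.5 3.3 3.1
   vertex 0.9 3.2 4.9
   vertex 1.6 4.8 0.5
  endloop
 endfacet
 facet normal 0.658 0.697 0.285
  outer loop
   vertex 1.8 3.1 4.2
   vertex 5.0 1.1 1.7
   vertex 1.6 4.8 0.5
  endloop
 endfacet
 facet normal 0.614 -0.005 0.790
  outer loop
   vertex 1.8 3.1 4.2
   vertex 0.9 3.2 4.9
   vertex 5.0 1.1 1.7
  endloop
 endfacet
 facet normal 0.381 0.848 0.369
  outer loop
   vertex 1.8 3.1 4.2
   vertex 1.6 4.8 0.5
   vertex 0.9 3.2 4.9
  endloop
 endfacet
 facet normal 0.538 -0.199 0.819
  outer loop
   vertex 4.4 0.3 1.9
   vertex 5.0 1.1 1.7
   vertex 0.9 3.2 4.9
  endloop
 endfacet
 facet normal 0.303 -0.483 0.821
  outer loop
   vertex 4.4 0.3 1.9
   vertex 0.9 3.2 4.9
   vertex 1.2 0.5 3.2
  endloop
 endfacet
 facet normal -0.080 -0.996 -0.043
  outer loop
   vertex 4.4 0.3 1.9
   vertex 1.2 0.5 3.2
   vertex 0.2 0.7 0.4
  endloop
 endfacet
 facet normal 0.226 -0.576 -0.785
  outer loop
   vertex 4.4 0.3 1.9
   vertex 0.2 0.7 0.4
   vertex 3.5 2.4 0.1
  endloop
 endfacet
 facet normal 0.399 -0.492 -0.774
  outer loop
   vertex 4.4 0.3 1.9
   vertex 3.5 2.4 0.1
   vertex 5.0 1.1 1.7
  endloop
 endfacet
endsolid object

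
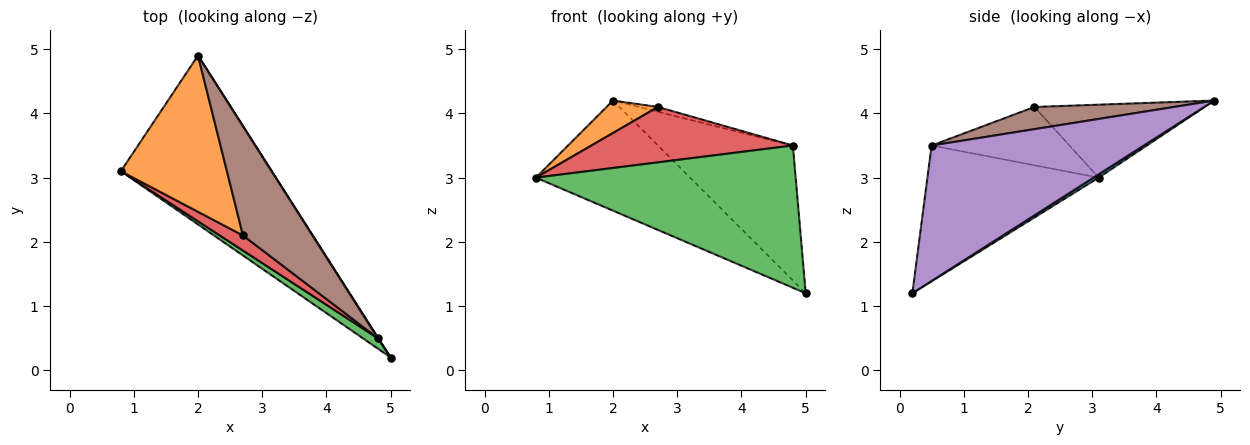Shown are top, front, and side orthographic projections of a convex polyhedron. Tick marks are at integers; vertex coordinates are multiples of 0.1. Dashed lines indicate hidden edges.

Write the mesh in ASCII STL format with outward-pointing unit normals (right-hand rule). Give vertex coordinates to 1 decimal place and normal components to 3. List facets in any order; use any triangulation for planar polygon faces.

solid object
 facet normal 0.018 0.546 -0.837
  outer loop
   vertex 2.0 4.9 4.2
   vertex 5.0 0.2 1.2
   vertex 0.8 3.1 3.0
  endloop
 endfacet
 facet normal -0.559 -0.169 0.812
  outer loop
   vertex 2.7 2.1 4.1
   vertex 2.0 4.9 4.2
   vertex 0.8 3.1 3.0
  endloop
 endfacet
 facet normal -0.549 -0.833 0.061
  outer loop
   vertex 4.8 0.5 3.5
   vertex 0.8 3.1 3.0
   vertex 5.0 0.2 1.2
  endloop
 endfacet
 facet normal -0.551 -0.805 0.219
  outer loop
   vertex 4.8 0.5 3.5
   vertex 2.7 2.1 4.1
   vertex 0.8 3.1 3.0
  endloop
 endfacet
 facet normal 0.844 0.536 0.003
  outer loop
   vertex 4.8 0.5 3.5
   vertex 5.0 0.2 1.2
   vertex 2.0 4.9 4.2
  endloop
 endfacet
 facet normal 0.304 0.042 0.952
  outer loop
   vertex 4.8 0.5 3.5
   vertex 2.0 4.9 4.2
   vertex 2.7 2.1 4.1
  endloop
 endfacet
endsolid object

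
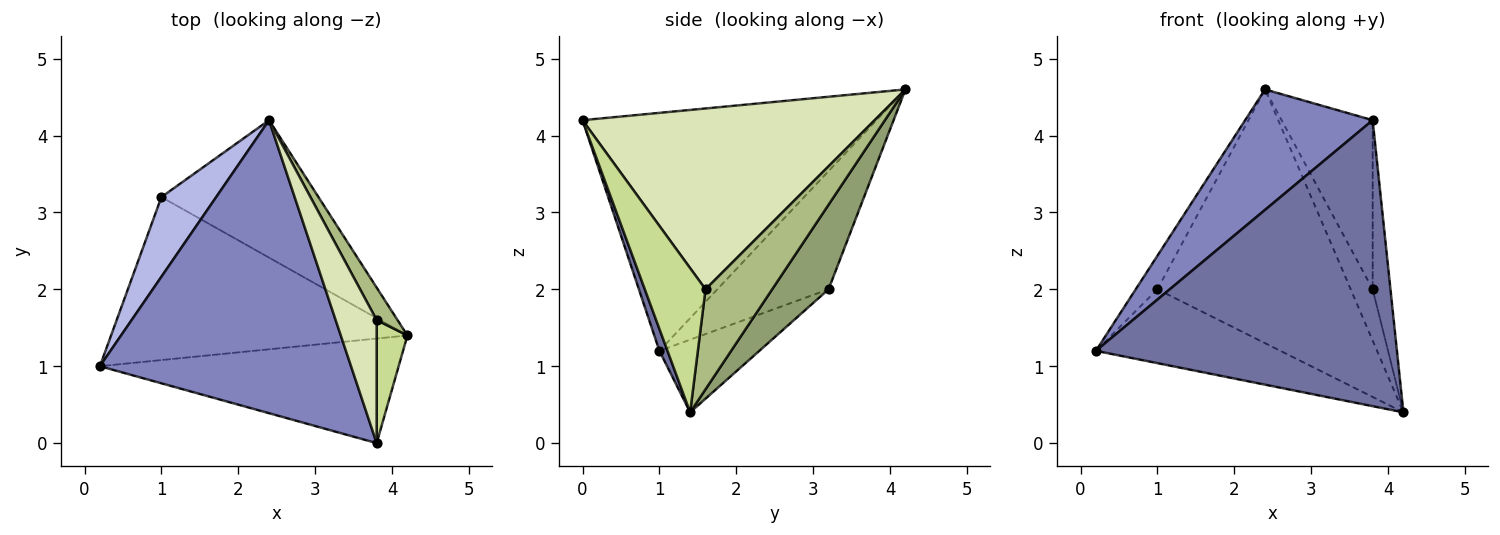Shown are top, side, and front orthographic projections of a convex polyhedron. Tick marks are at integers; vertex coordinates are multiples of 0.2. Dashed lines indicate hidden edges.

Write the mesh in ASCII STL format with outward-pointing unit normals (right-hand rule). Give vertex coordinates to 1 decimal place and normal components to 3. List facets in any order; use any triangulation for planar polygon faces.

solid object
 facet normal 0.025 -0.939 -0.343
  outer loop
   vertex 3.8 0.0 4.2
   vertex 0.2 1.0 1.2
   vertex 4.2 1.4 0.4
  endloop
 endfacet
 facet normal -0.659 -0.286 0.696
  outer loop
   vertex 3.8 0.0 4.2
   vertex 2.4 4.2 4.6
   vertex 0.2 1.0 1.2
  endloop
 endfacet
 facet normal -0.218 0.403 -0.889
  outer loop
   vertex 1.0 3.2 2.0
   vertex 4.2 1.4 0.4
   vertex 0.2 1.0 1.2
  endloop
 endfacet
 facet normal -0.893 0.174 0.414
  outer loop
   vertex 1.0 3.2 2.0
   vertex 0.2 1.0 1.2
   vertex 2.4 4.2 4.6
  endloop
 endfacet
 facet normal 0.248 0.852 -0.461
  outer loop
   vertex 1.0 3.2 2.0
   vertex 2.4 4.2 4.6
   vertex 4.2 1.4 0.4
  endloop
 endfacet
 facet normal 0.932 0.307 0.195
  outer loop
   vertex 3.8 1.6 2.0
   vertex 4.2 1.4 0.4
   vertex 2.4 4.2 4.6
  endloop
 endfacet
 facet normal 0.940 0.276 0.201
  outer loop
   vertex 3.8 1.6 2.0
   vertex 3.8 0.0 4.2
   vertex 4.2 1.4 0.4
  endloop
 endfacet
 facet normal 0.933 0.291 0.212
  outer loop
   vertex 3.8 1.6 2.0
   vertex 2.4 4.2 4.6
   vertex 3.8 0.0 4.2
  endloop
 endfacet
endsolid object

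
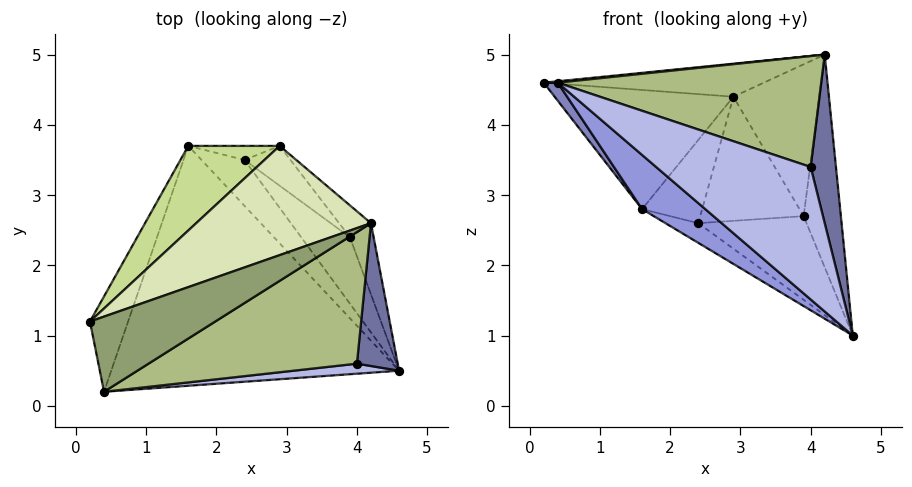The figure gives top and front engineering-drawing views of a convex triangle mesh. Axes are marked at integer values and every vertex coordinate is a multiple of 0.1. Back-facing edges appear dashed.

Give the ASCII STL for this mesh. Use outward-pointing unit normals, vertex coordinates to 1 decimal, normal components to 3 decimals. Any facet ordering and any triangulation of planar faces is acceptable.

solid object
 facet normal 0.926 -0.287 0.244
  outer loop
   vertex 4.0 0.6 3.4
   vertex 4.6 0.5 1.0
   vertex 4.2 2.6 5.0
  endloop
 endfacet
 facet normal -0.681 -0.136 -0.719
  outer loop
   vertex 0.4 0.2 4.6
   vertex 0.2 1.2 4.6
   vertex 1.6 3.7 2.8
  endloop
 endfacet
 facet normal -0.634 -0.170 -0.754
  outer loop
   vertex 0.4 0.2 4.6
   vertex 1.6 3.7 2.8
   vertex 4.6 0.5 1.0
  endloop
 endfacet
 facet normal 0.135 -0.988 0.075
  outer loop
   vertex 0.4 0.2 4.6
   vertex 4.6 0.5 1.0
   vertex 4.0 0.6 3.4
  endloop
 endfacet
 facet normal -0.093 -0.019 0.995
  outer loop
   vertex 0.4 0.2 4.6
   vertex 4.2 2.6 5.0
   vertex 0.2 1.2 4.6
  endloop
 endfacet
 facet normal 0.310 -0.613 0.727
  outer loop
   vertex 0.4 0.2 4.6
   vertex 4.0 0.6 3.4
   vertex 4.2 2.6 5.0
  endloop
 endfacet
 facet normal -0.580 0.664 0.471
  outer loop
   vertex 2.9 3.7 4.4
   vertex 1.6 3.7 2.8
   vertex 0.2 1.2 4.6
  endloop
 endfacet
 facet normal -0.193 0.284 0.939
  outer loop
   vertex 2.9 3.7 4.4
   vertex 0.2 1.2 4.6
   vertex 4.2 2.6 5.0
  endloop
 endfacet
 facet normal 0.874 0.460 -0.154
  outer loop
   vertex 3.9 2.4 2.7
   vertex 4.2 2.6 5.0
   vertex 4.6 0.5 1.0
  endloop
 endfacet
 facet normal 0.678 0.719 -0.151
  outer loop
   vertex 3.9 2.4 2.7
   vertex 2.9 3.7 4.4
   vertex 4.2 2.6 5.0
  endloop
 endfacet
 facet normal 0.201 0.966 -0.163
  outer loop
   vertex 2.4 3.5 2.6
   vertex 1.6 3.7 2.8
   vertex 2.9 3.7 4.4
  endloop
 endfacet
 facet normal 0.584 0.773 -0.248
  outer loop
   vertex 2.4 3.5 2.6
   vertex 2.9 3.7 4.4
   vertex 3.9 2.4 2.7
  endloop
 endfacet
 facet normal -0.130 0.391 -0.911
  outer loop
   vertex 2.4 3.5 2.6
   vertex 4.6 0.5 1.0
   vertex 1.6 3.7 2.8
  endloop
 endfacet
 facet normal 0.524 0.667 -0.529
  outer loop
   vertex 2.4 3.5 2.6
   vertex 3.9 2.4 2.7
   vertex 4.6 0.5 1.0
  endloop
 endfacet
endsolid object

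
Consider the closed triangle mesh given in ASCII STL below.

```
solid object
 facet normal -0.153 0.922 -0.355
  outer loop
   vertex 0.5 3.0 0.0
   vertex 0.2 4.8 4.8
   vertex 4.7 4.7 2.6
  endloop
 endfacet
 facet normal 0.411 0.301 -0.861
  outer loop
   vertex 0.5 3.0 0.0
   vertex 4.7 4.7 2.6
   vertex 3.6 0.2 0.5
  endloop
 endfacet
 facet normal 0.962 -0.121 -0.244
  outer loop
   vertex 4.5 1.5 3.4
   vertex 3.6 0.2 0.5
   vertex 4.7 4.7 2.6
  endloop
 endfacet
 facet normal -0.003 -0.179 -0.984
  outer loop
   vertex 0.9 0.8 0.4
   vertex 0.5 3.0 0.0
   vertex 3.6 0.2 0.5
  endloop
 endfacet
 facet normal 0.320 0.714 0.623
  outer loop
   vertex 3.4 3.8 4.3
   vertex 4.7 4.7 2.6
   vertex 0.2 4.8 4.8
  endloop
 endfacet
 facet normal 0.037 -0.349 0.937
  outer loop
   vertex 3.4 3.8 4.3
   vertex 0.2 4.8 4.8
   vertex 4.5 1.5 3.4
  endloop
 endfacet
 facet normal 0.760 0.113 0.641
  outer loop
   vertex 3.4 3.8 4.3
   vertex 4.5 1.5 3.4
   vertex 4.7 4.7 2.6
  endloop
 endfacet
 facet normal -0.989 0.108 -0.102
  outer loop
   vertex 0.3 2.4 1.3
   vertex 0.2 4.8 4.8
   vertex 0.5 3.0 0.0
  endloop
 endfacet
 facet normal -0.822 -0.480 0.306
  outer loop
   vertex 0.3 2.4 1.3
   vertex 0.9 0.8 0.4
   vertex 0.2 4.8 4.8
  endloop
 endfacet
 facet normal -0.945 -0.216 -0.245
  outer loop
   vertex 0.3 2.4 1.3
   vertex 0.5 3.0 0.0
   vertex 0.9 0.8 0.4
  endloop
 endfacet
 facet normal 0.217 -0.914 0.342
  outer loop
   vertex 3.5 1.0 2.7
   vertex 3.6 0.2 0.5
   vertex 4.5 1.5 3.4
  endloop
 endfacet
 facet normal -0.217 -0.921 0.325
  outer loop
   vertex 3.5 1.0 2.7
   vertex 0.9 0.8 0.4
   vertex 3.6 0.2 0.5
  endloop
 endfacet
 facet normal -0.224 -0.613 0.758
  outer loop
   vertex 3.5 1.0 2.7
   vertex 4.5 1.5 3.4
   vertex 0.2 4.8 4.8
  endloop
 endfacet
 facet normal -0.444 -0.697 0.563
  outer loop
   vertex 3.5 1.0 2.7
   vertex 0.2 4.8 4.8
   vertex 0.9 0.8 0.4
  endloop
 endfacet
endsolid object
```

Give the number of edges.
21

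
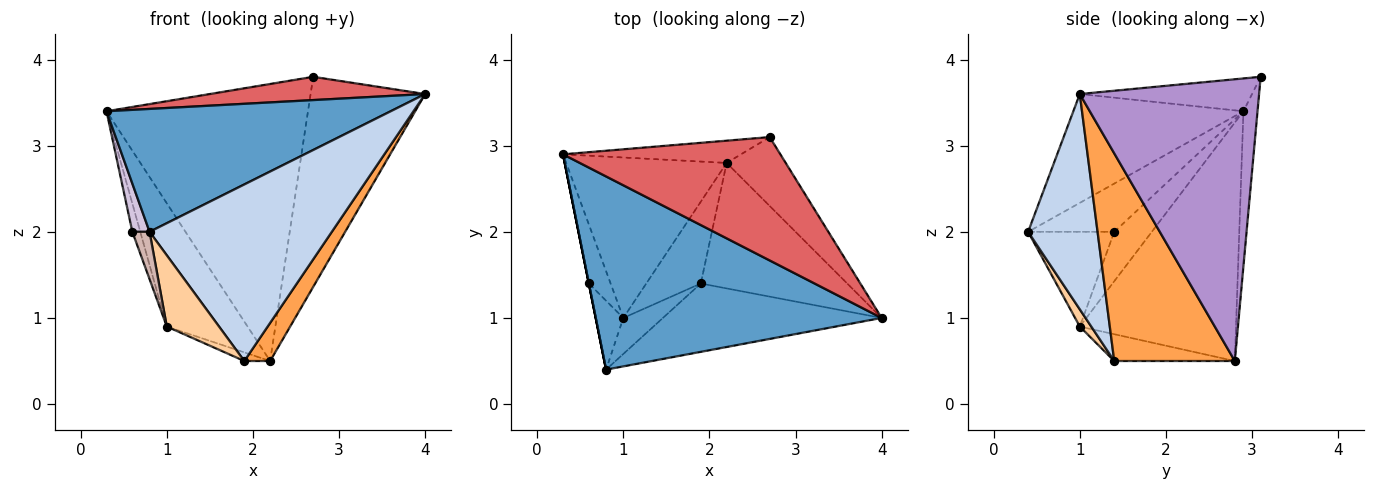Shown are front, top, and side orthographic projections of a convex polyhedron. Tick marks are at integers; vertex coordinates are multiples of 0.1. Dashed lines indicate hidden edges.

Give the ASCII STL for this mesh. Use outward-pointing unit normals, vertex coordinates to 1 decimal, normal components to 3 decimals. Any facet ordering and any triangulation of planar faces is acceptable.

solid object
 facet normal -0.306 -0.511 0.803
  outer loop
   vertex 0.8 0.4 2.0
   vertex 4.0 1.0 3.6
   vertex 0.3 2.9 3.4
  endloop
 endfacet
 facet normal 0.335 -0.879 -0.340
  outer loop
   vertex 1.9 1.4 0.5
   vertex 4.0 1.0 3.6
   vertex 0.8 0.4 2.0
  endloop
 endfacet
 facet normal 0.805 -0.173 -0.568
  outer loop
   vertex 2.2 2.8 0.5
   vertex 4.0 1.0 3.6
   vertex 1.9 1.4 0.5
  endloop
 endfacet
 facet normal 0.192 -0.876 -0.443
  outer loop
   vertex 1.0 1.0 0.9
   vertex 1.9 1.4 0.5
   vertex 0.8 0.4 2.0
  endloop
 endfacet
 facet normal -0.762 0.394 -0.513
  outer loop
   vertex 1.0 1.0 0.9
   vertex 0.3 2.9 3.4
   vertex 2.2 2.8 0.5
  endloop
 endfacet
 facet normal -0.439 0.094 -0.894
  outer loop
   vertex 1.0 1.0 0.9
   vertex 2.2 2.8 0.5
   vertex 1.9 1.4 0.5
  endloop
 endfacet
 facet normal -0.147 -0.183 0.972
  outer loop
   vertex 2.7 3.1 3.8
   vertex 0.3 2.9 3.4
   vertex 4.0 1.0 3.6
  endloop
 endfacet
 facet normal -0.070 0.994 -0.080
  outer loop
   vertex 2.7 3.1 3.8
   vertex 2.2 2.8 0.5
   vertex 0.3 2.9 3.4
  endloop
 endfacet
 facet normal 0.830 0.530 -0.174
  outer loop
   vertex 2.7 3.1 3.8
   vertex 4.0 1.0 3.6
   vertex 2.2 2.8 0.5
  endloop
 endfacet
 facet normal -0.981 -0.196 0.000
  outer loop
   vertex 0.6 1.4 2.0
   vertex 0.8 0.4 2.0
   vertex 0.3 2.9 3.4
  endloop
 endfacet
 facet normal -0.899 0.190 -0.396
  outer loop
   vertex 0.6 1.4 2.0
   vertex 0.3 2.9 3.4
   vertex 1.0 1.0 0.9
  endloop
 endfacet
 facet normal -0.943 -0.189 -0.274
  outer loop
   vertex 0.6 1.4 2.0
   vertex 1.0 1.0 0.9
   vertex 0.8 0.4 2.0
  endloop
 endfacet
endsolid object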